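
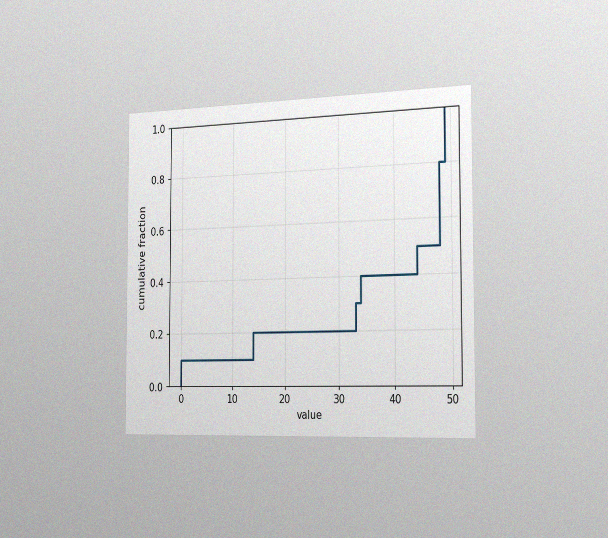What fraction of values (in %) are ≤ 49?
The chart is viewed slightly from the right, with some photo noise. At x=49 the ECDF step is at 100%.

100%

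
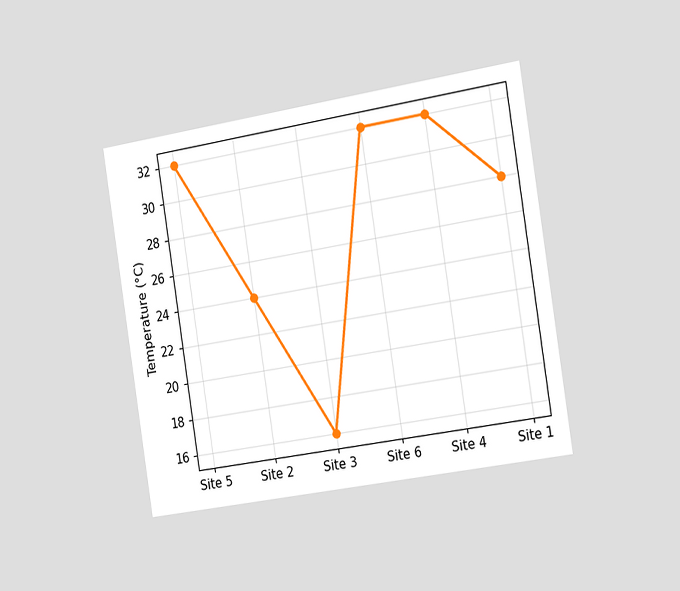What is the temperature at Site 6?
32°C

The chart is tilted about 9° counter-clockwise and viewed slightly from the right. At Site 6, the line is at 32°C.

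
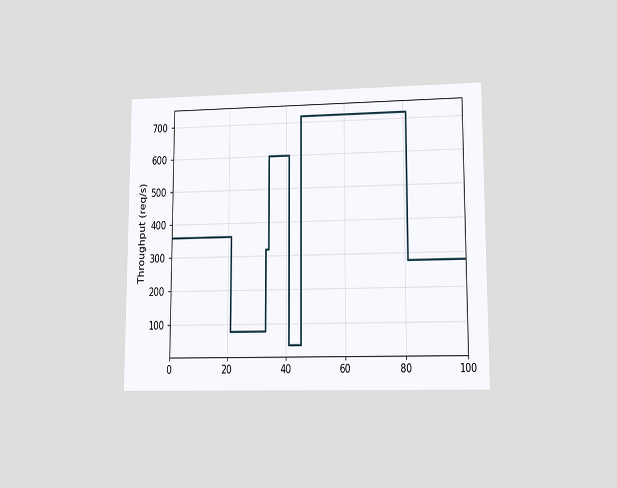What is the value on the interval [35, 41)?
The chart is viewed at a slight angle. On [35, 41) the step sits at 600req/s.

600req/s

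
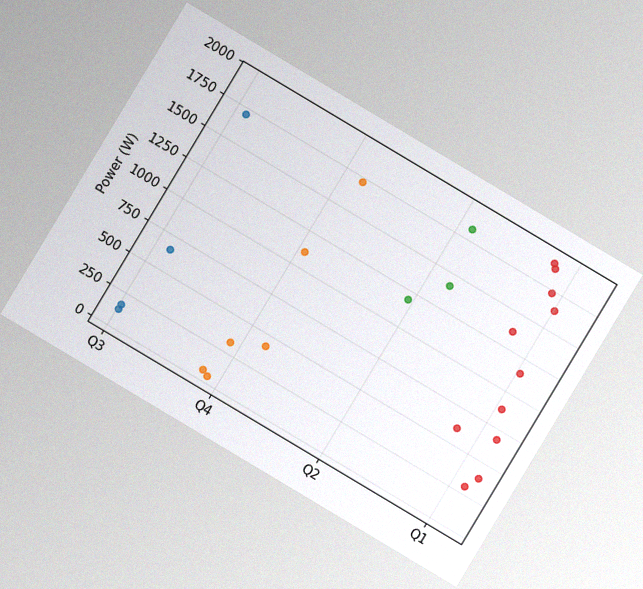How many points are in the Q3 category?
The chart is tilted about 31° clockwise, with some photo noise. Counting the markers in the Q3 column gives 4.

4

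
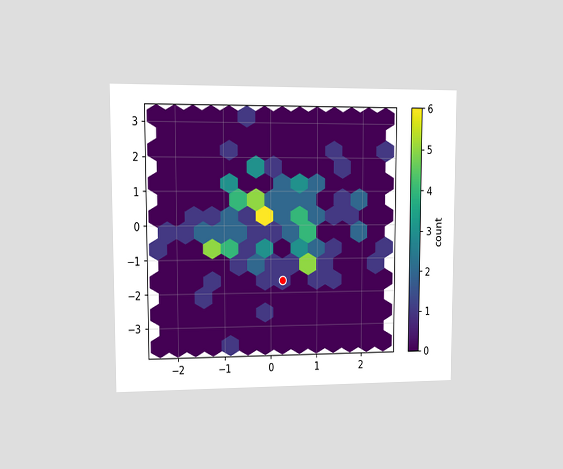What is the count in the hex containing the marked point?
1

The chart is viewed at a slight angle. The marked hex reads 1 on the colorbar.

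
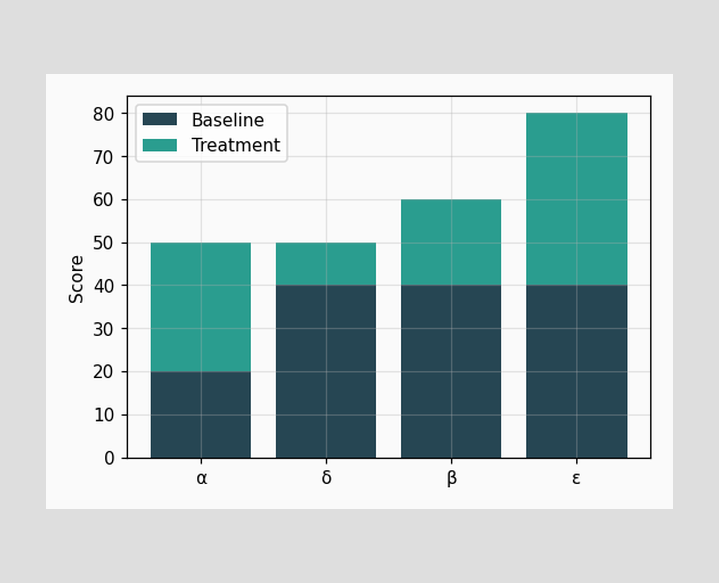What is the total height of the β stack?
60

The β stack's top reaches 60 on the y-axis.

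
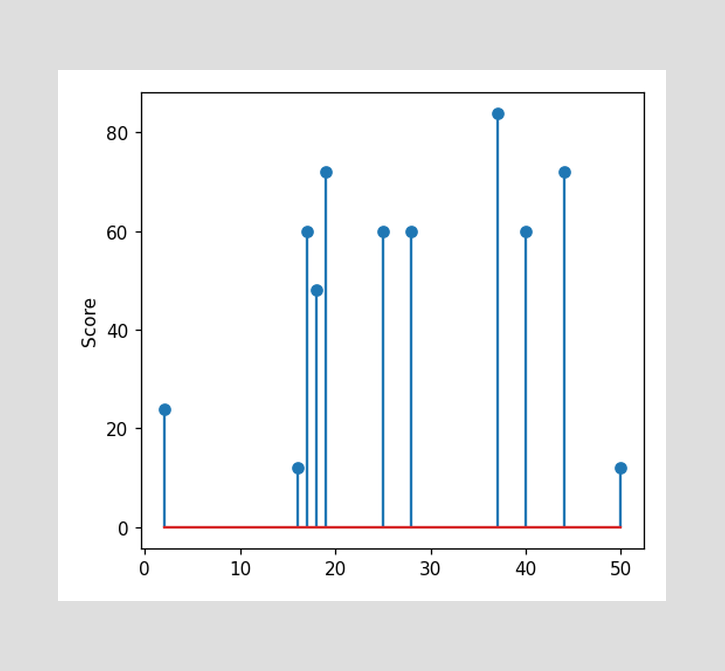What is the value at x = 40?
The stem at x=40 reaches 60.

60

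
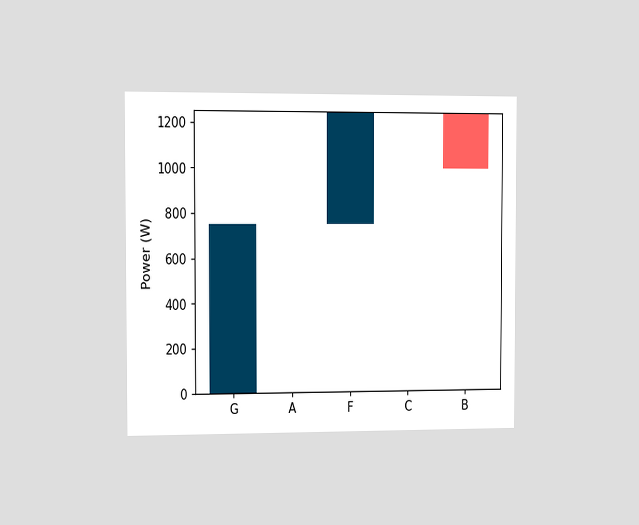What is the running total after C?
The chart is viewed slightly from the left. After C the running total reaches 1250W.

1250W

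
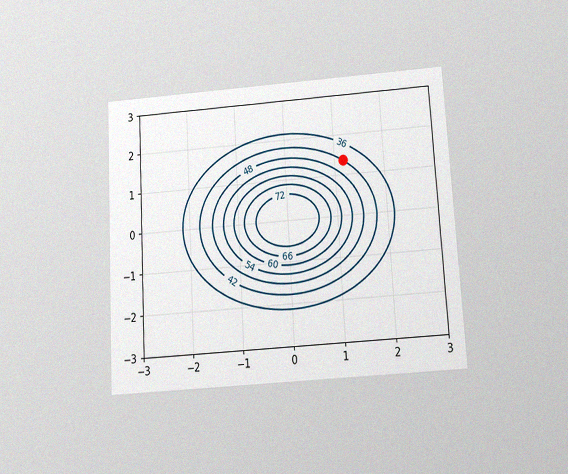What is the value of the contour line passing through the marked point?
42

The chart is tilted about 3° counter-clockwise and viewed slightly from below, with some photo noise. The marked point sits on the contour labelled 42.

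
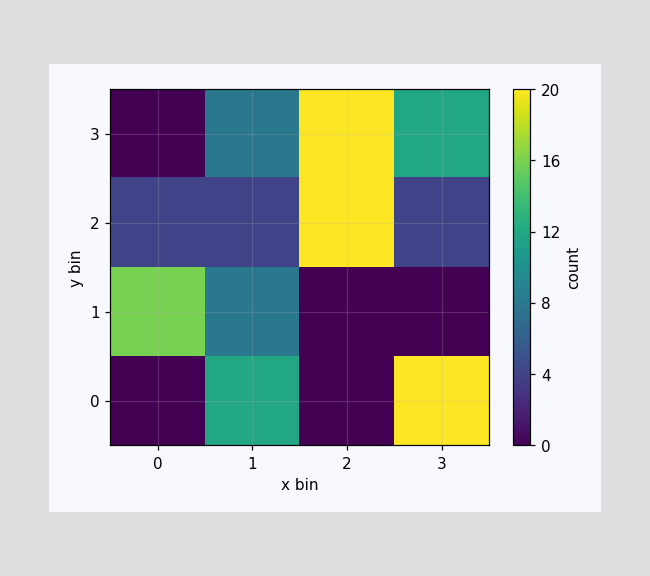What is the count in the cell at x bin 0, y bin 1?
Matching the cell (0, 1) against the colorbar gives 16.

16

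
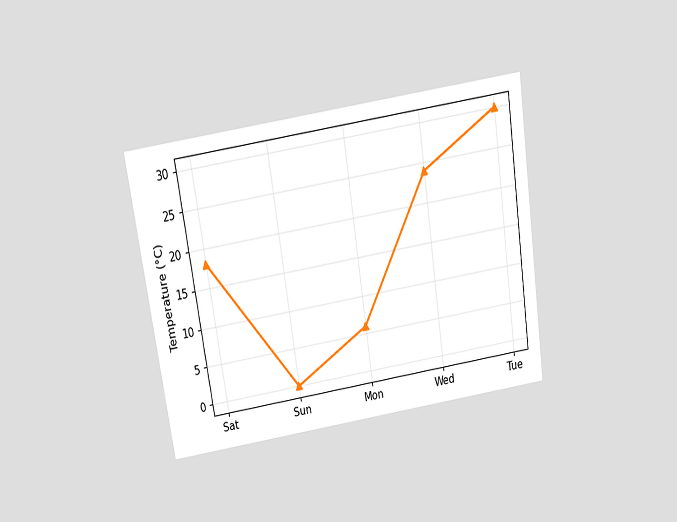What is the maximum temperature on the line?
The chart is tilted about 9° counter-clockwise and viewed slightly from above. The highest point is at Tue, and reading across to the y-axis gives 30°C.

30°C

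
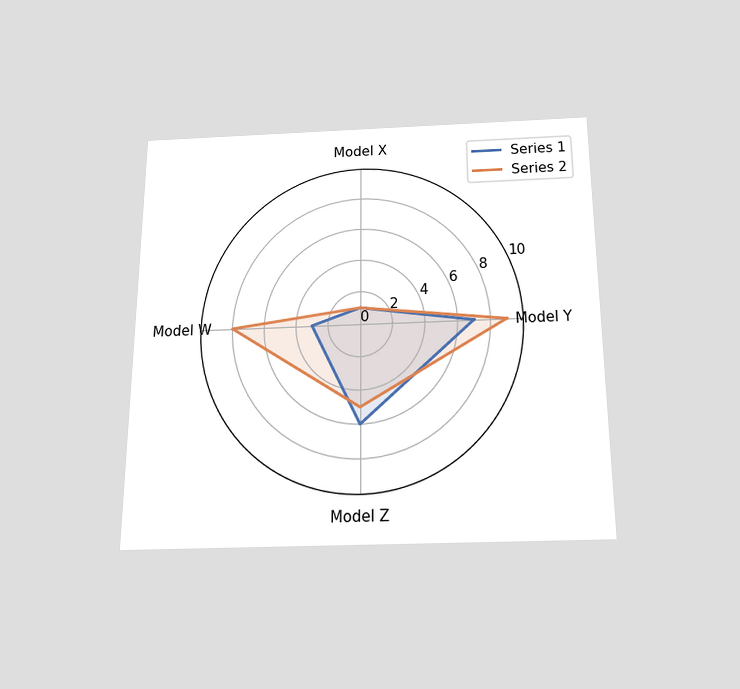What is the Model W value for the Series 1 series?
3

The chart is viewed slightly from below. On the Model W axis, Series 1 reaches 3.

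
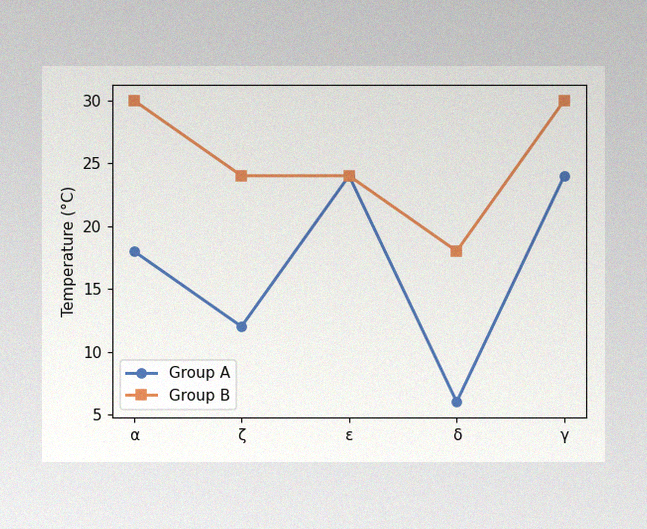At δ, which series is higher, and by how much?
The image has some photo noise and uneven lighting. At δ, Group B sits above the other line by 12°C.

Group B, by 12°C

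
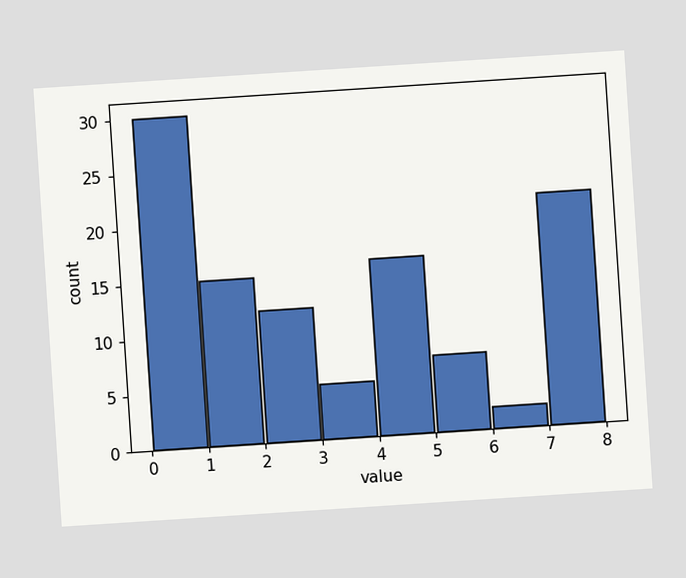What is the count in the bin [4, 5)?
The chart is tilted about 4° counter-clockwise. The [4, 5) bin has height 16.

16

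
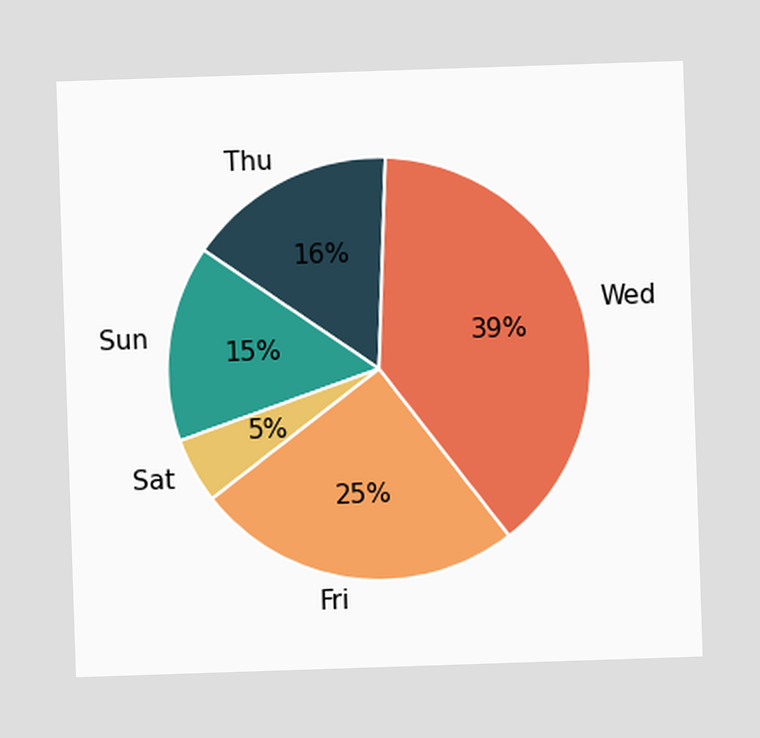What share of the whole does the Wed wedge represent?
The Wed slice takes up 39% of the pie.

39%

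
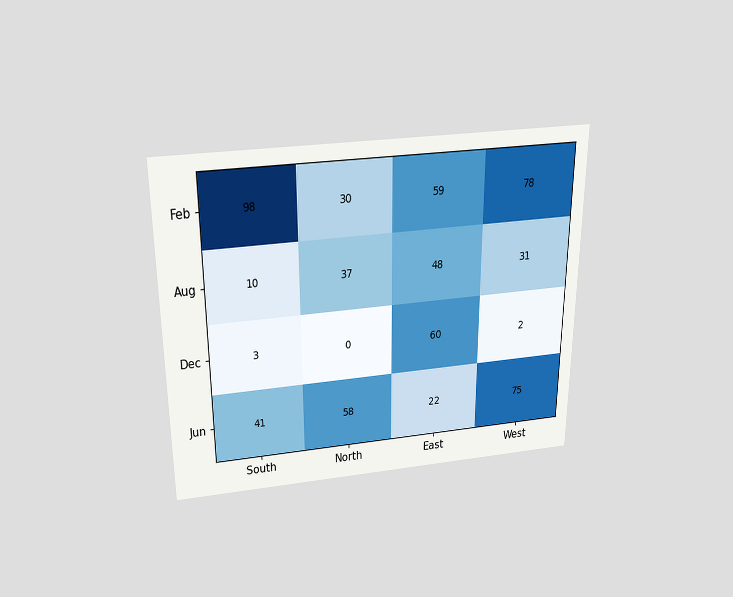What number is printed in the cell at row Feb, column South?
The chart is viewed slightly from above. The (Feb, South) cell reads 98.

98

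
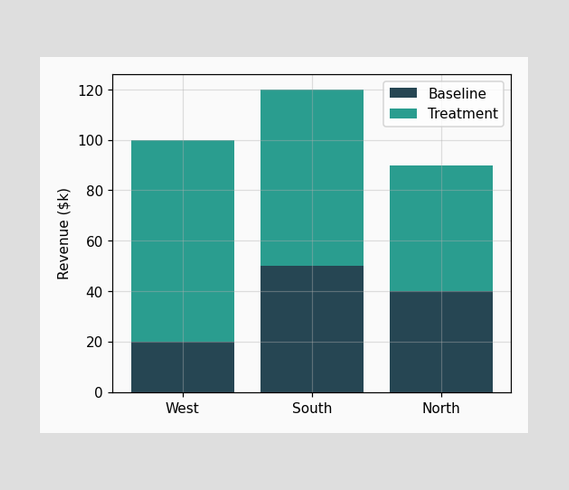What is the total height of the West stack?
The West stack's top reaches $100k on the y-axis.

$100k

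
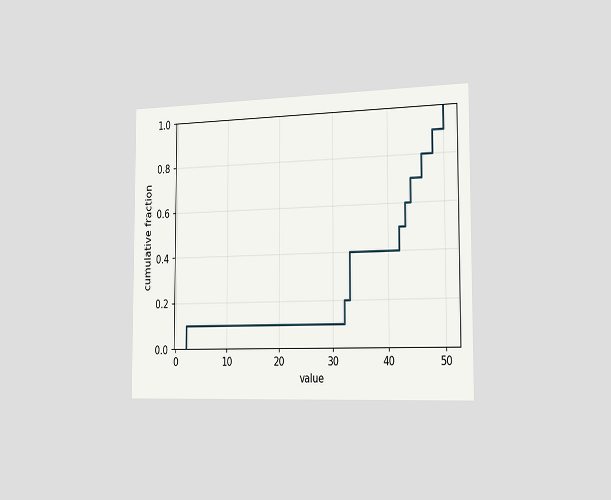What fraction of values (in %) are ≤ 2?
The chart is viewed slightly from the right. At x=2 the ECDF step is at 10%.

10%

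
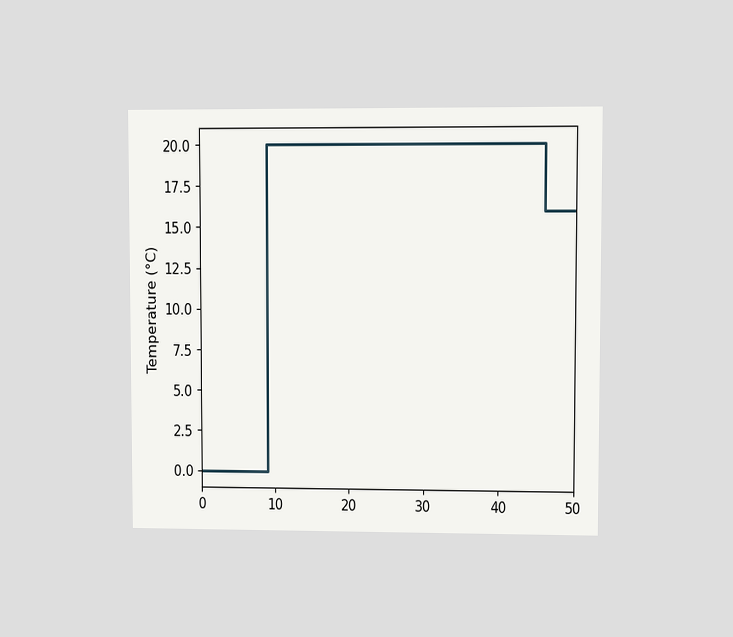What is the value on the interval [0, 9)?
0°C

The chart is viewed at a slight angle. On [0, 9) the step sits at 0°C.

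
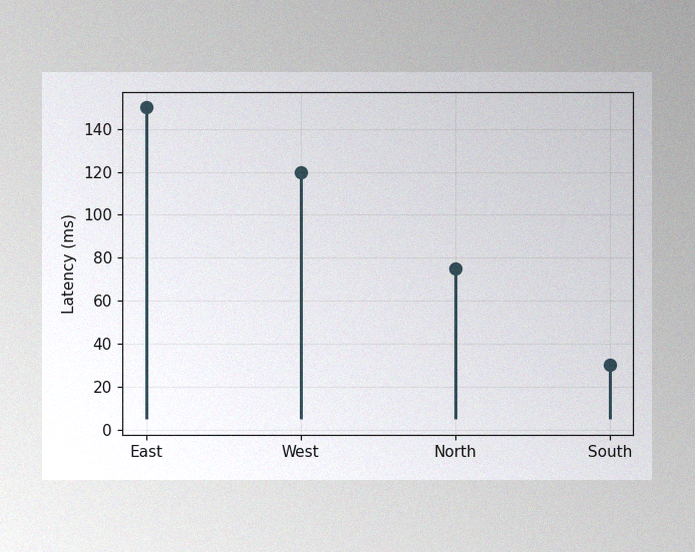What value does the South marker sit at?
The image has some photo noise and uneven lighting. The South marker sits at 30ms.

30ms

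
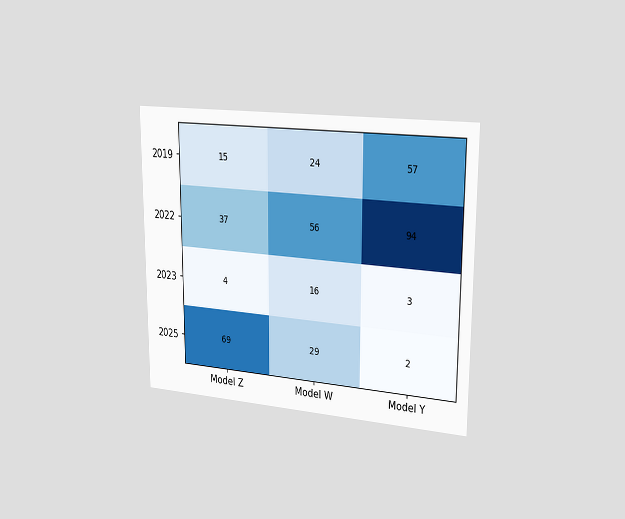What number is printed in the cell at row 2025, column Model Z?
69

The chart is viewed slightly from the right. The (2025, Model Z) cell reads 69.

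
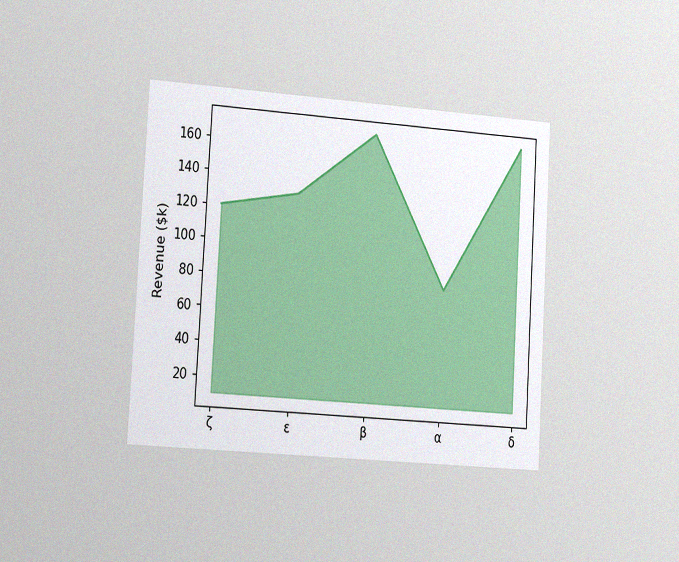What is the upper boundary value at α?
The chart is tilted about 3° clockwise and viewed slightly from the left, with some photo noise. At α the upper boundary is at $80k.

$80k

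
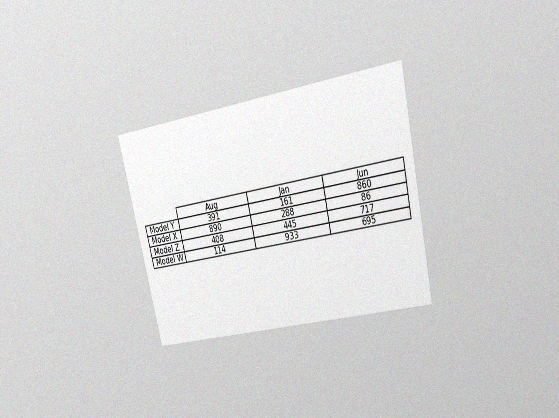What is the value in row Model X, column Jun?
The chart is tilted about 13° counter-clockwise and viewed at a slight angle, with some photo noise. The (Model X, Jun) cell reads 86.

86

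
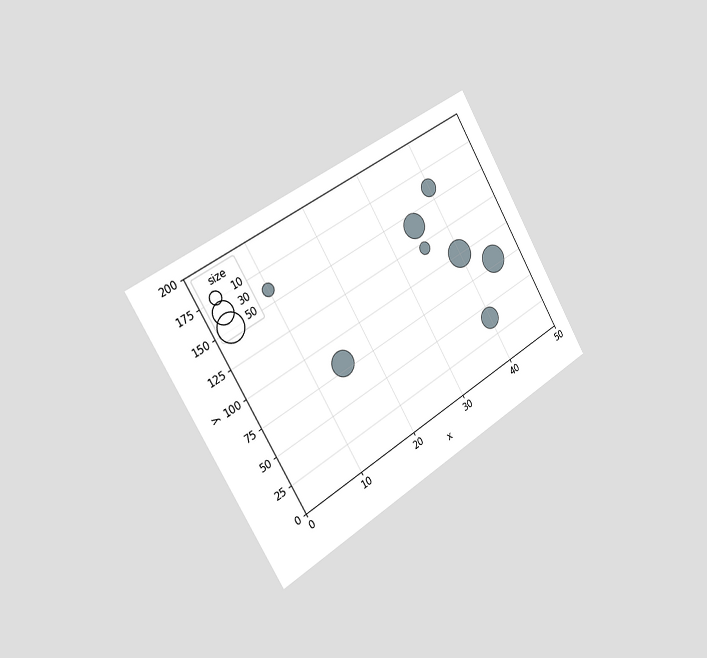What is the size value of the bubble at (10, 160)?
The chart is tilted about 31° counter-clockwise and viewed slightly from the left. Matching the bubble at (10, 160) against the size legend gives 10.

10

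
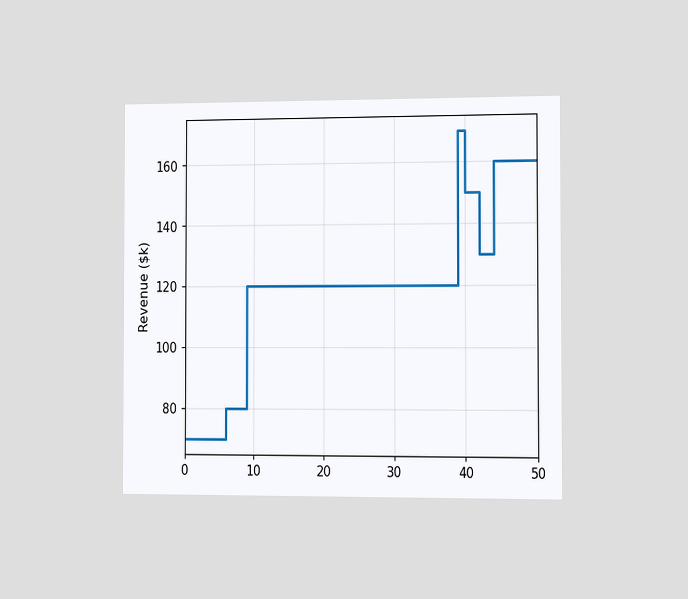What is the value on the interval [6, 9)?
$80k

The chart is viewed slightly from the right. On [6, 9) the step sits at $80k.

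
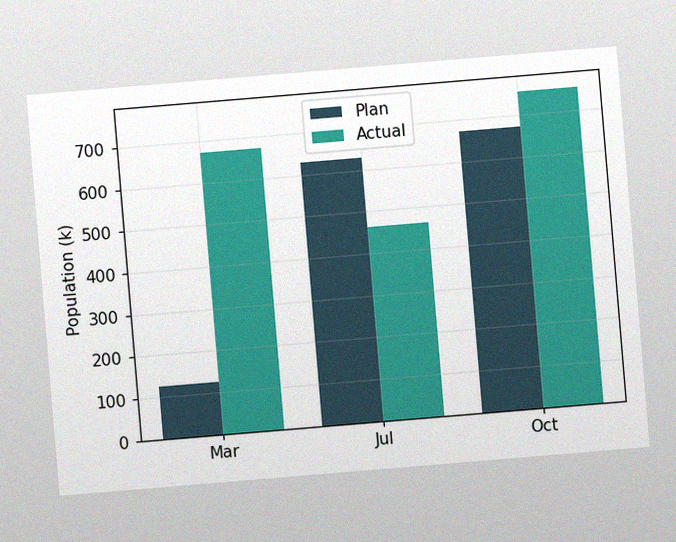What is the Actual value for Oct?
756k

The chart is tilted about 5° counter-clockwise, with some photo noise. The Actual bar at Oct reaches 756k on the y-axis.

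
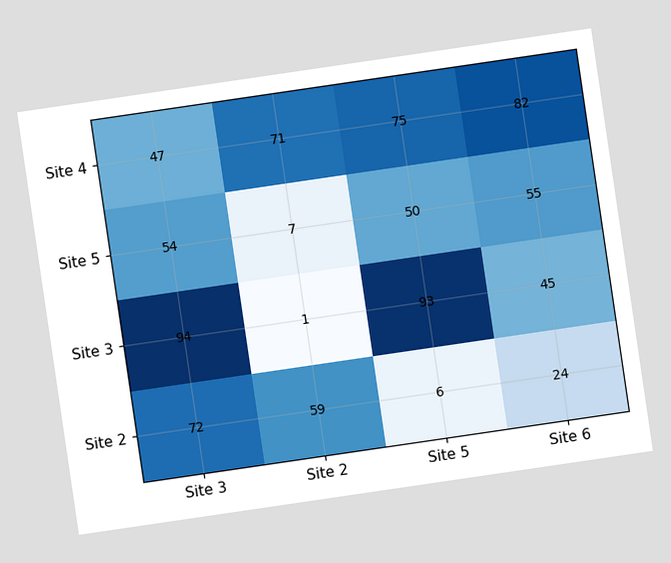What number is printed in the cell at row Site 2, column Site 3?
72

The chart is tilted about 8° counter-clockwise. The (Site 2, Site 3) cell reads 72.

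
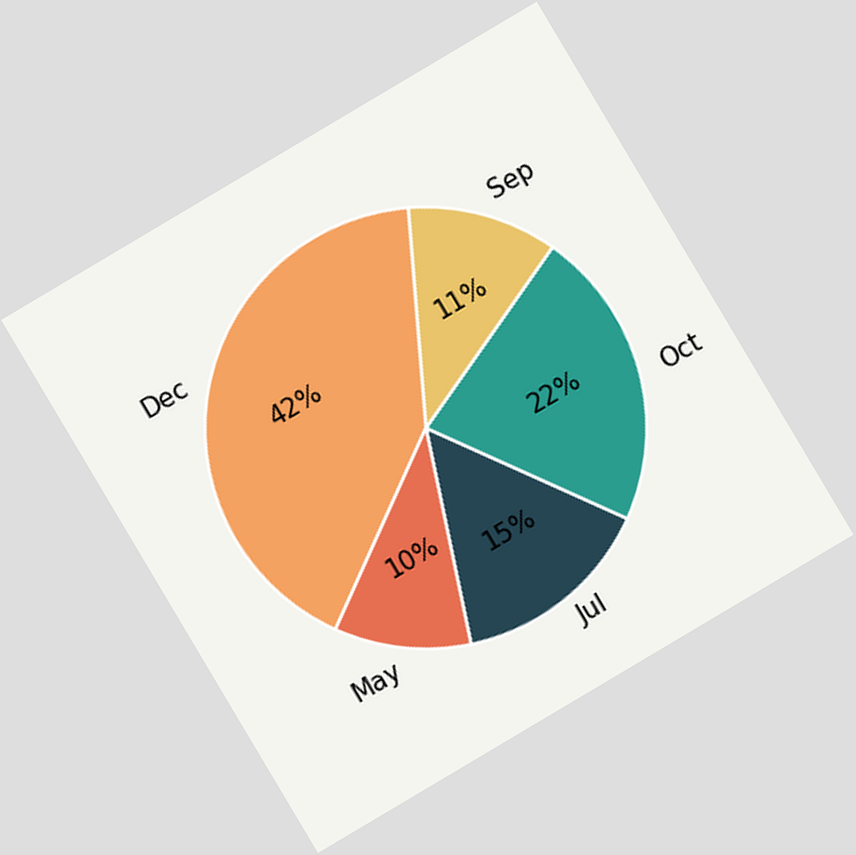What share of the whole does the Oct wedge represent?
The chart is tilted about 31° counter-clockwise. The Oct slice takes up 22% of the pie.

22%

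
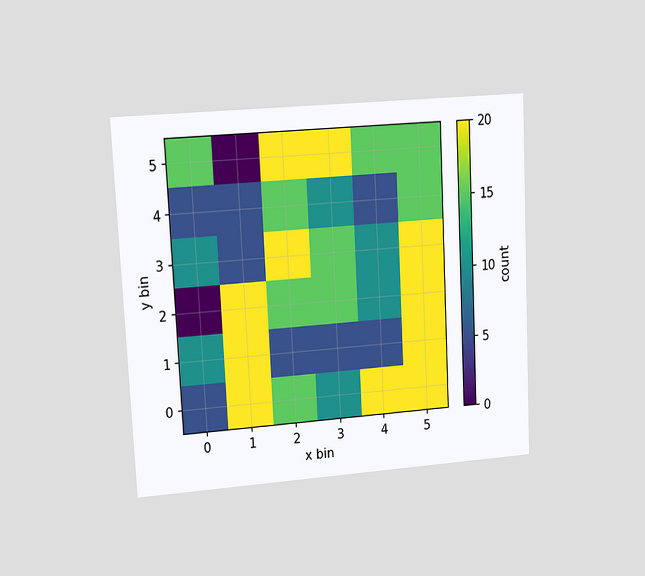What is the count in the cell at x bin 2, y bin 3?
20

The chart is tilted about 3° counter-clockwise and viewed at a slight angle. Matching the cell (2, 3) against the colorbar gives 20.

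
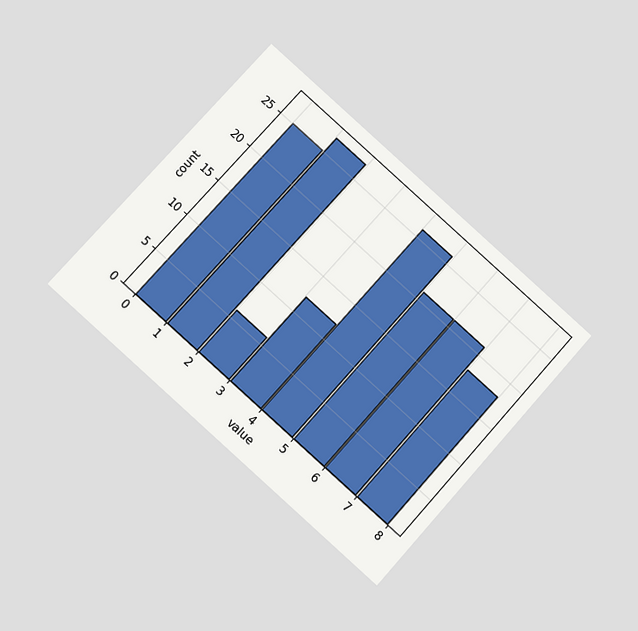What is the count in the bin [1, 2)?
27

The chart is tilted about 42° clockwise and viewed at a slight angle. The [1, 2) bin has height 27.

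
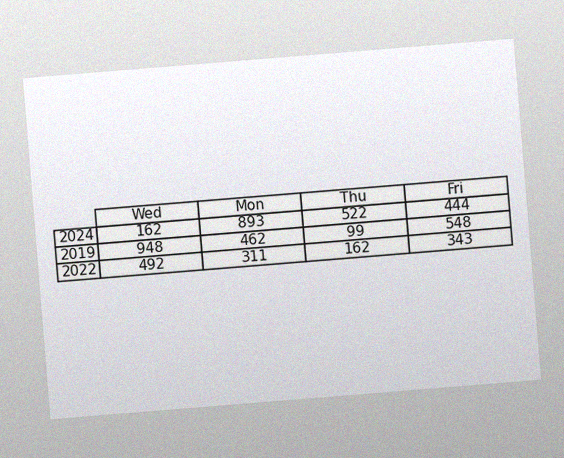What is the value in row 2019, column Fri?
The chart is tilted about 5° counter-clockwise, with some photo noise. The (2019, Fri) cell reads 548.

548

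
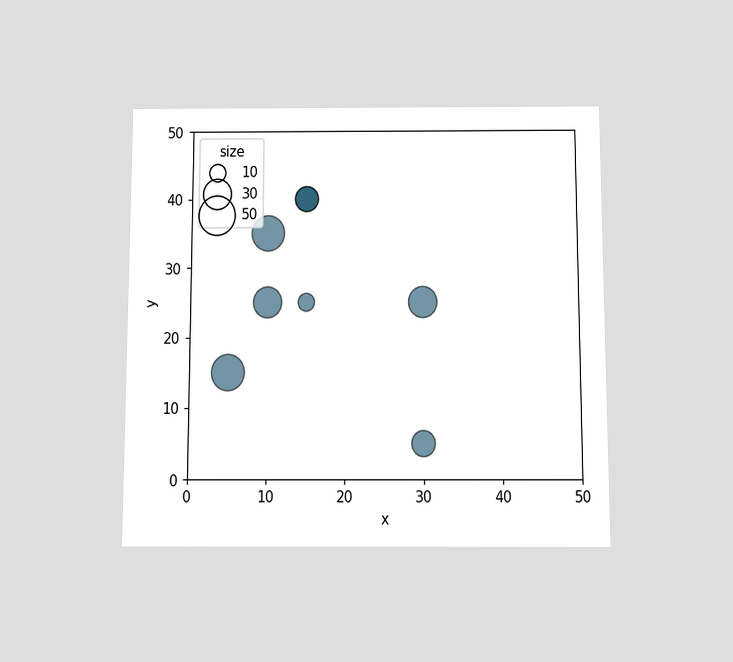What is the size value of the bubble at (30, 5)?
20

The chart is viewed slightly from below. Matching the bubble at (30, 5) against the size legend gives 20.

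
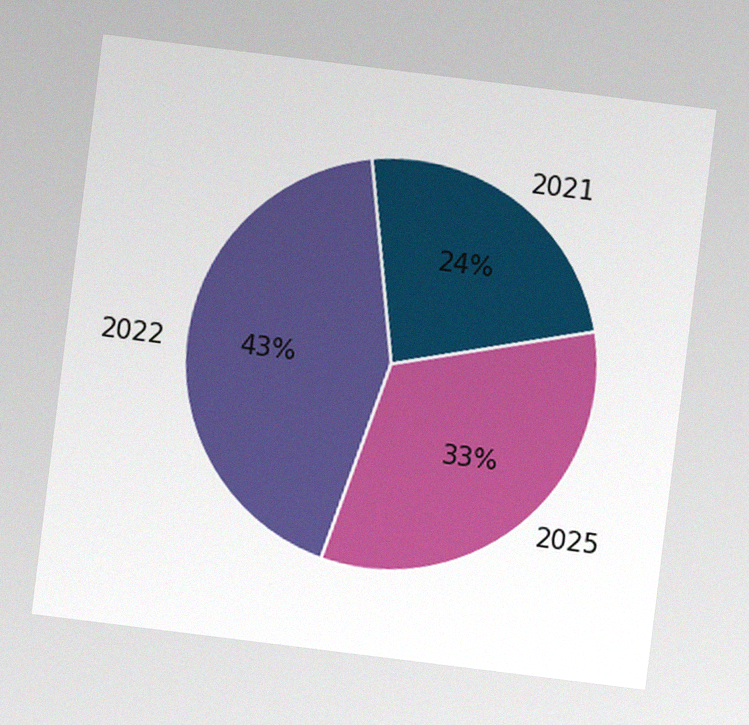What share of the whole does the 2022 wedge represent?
The chart is tilted about 7° clockwise, with some photo noise. The 2022 slice takes up 43% of the pie.

43%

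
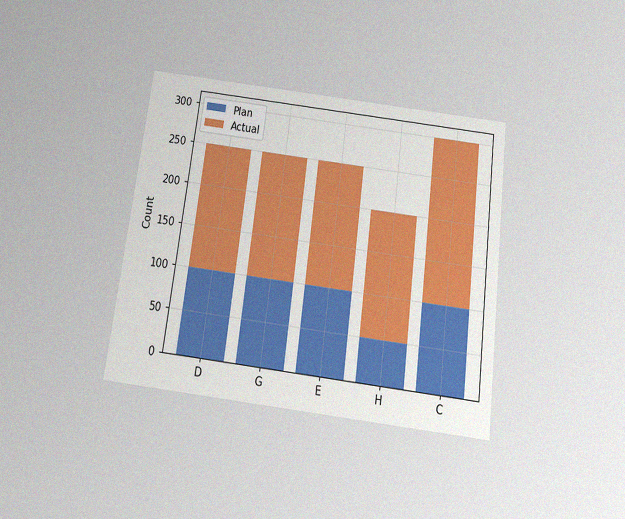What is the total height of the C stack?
The chart is tilted about 7° clockwise and viewed slightly from below, with some photo noise. The C stack's top reaches 300 on the y-axis.

300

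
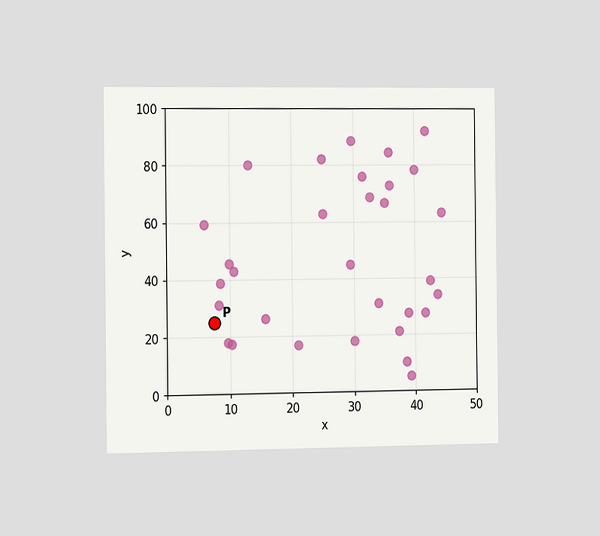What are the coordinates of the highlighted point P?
(7.5, 25)

The chart is viewed slightly from the left. Following the gridlines from P to each axis, P sits at (7.5, 25).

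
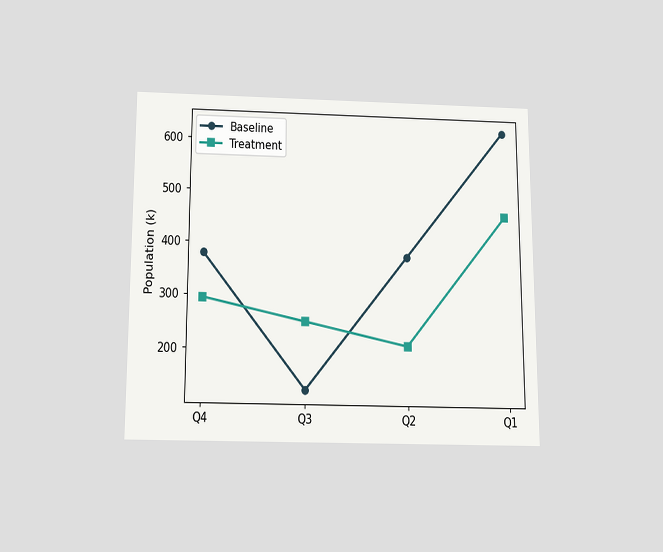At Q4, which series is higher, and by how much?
The chart is viewed slightly from below. At Q4, Baseline sits above the other line by 84k.

Baseline, by 84k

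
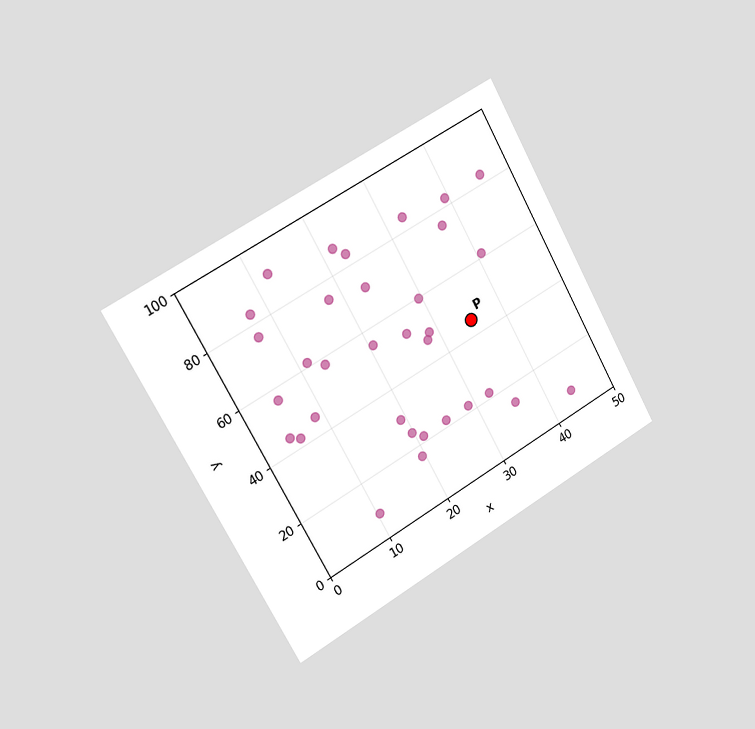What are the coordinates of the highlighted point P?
(35, 45)

The chart is tilted about 29° counter-clockwise and viewed slightly from the left. Following the gridlines from P to each axis, P sits at (35, 45).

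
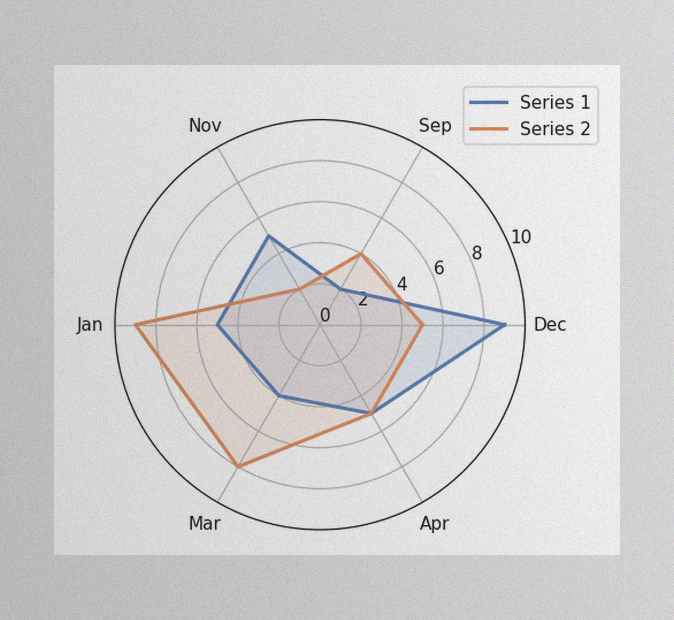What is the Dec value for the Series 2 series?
The image has some photo noise and uneven lighting. On the Dec axis, Series 2 reaches 5.

5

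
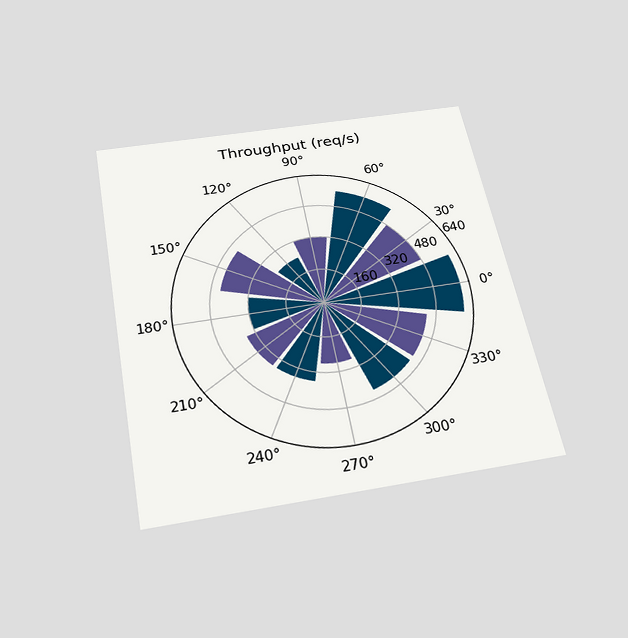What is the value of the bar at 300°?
The chart is tilted about 11° counter-clockwise and viewed slightly from below. The bar at 300° reaches 440req/s on the radial axis.

440req/s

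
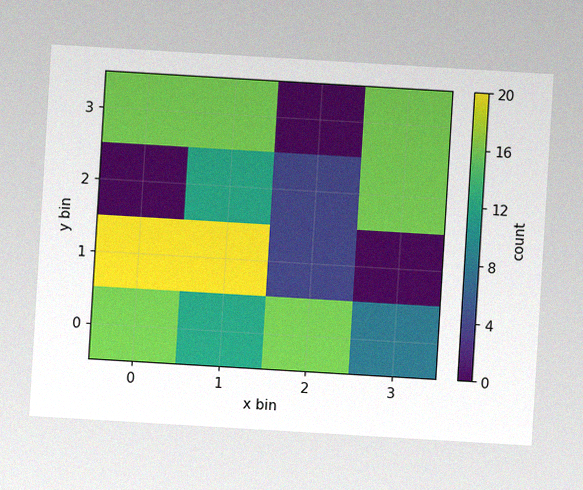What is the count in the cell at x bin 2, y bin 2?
4

The chart is tilted about 3° clockwise, with some photo noise. Matching the cell (2, 2) against the colorbar gives 4.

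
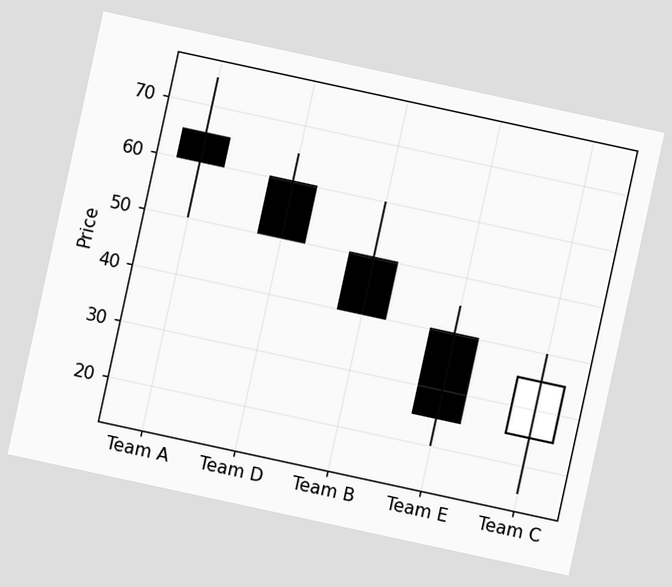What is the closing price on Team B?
40

The chart is tilted about 12° clockwise. The Team B candle closes at 40.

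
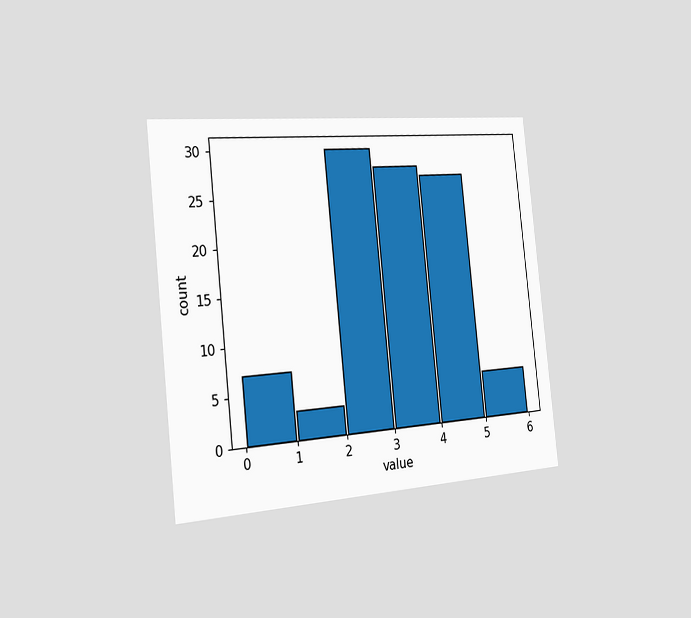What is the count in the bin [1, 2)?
3

The chart is tilted about 6° counter-clockwise and viewed slightly from the left. The [1, 2) bin has height 3.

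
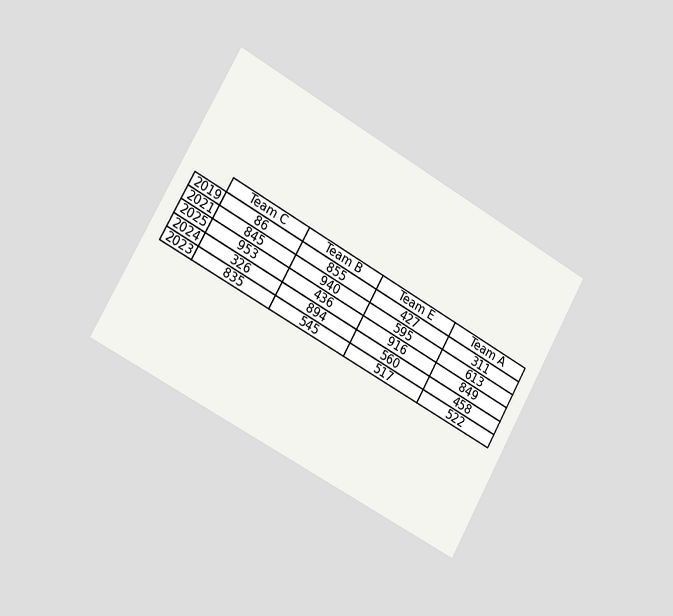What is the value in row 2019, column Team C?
86

The chart is tilted about 29° clockwise and viewed slightly from the left. The (2019, Team C) cell reads 86.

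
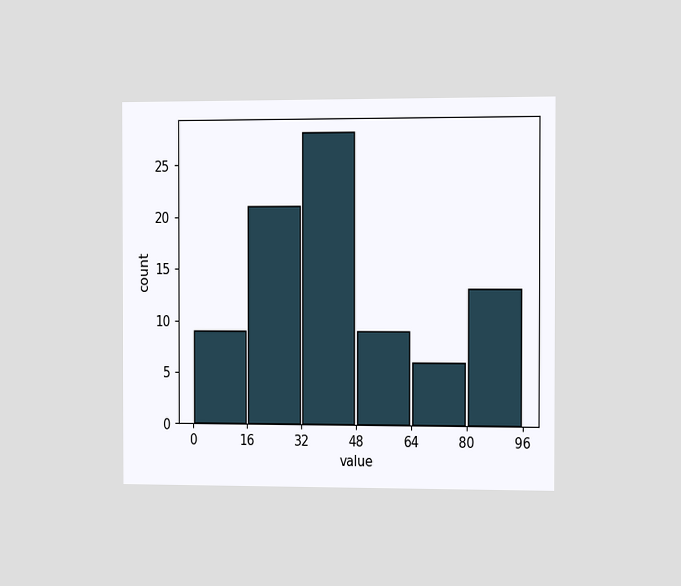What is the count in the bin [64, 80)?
6

The chart is viewed slightly from the right. The [64, 80) bin has height 6.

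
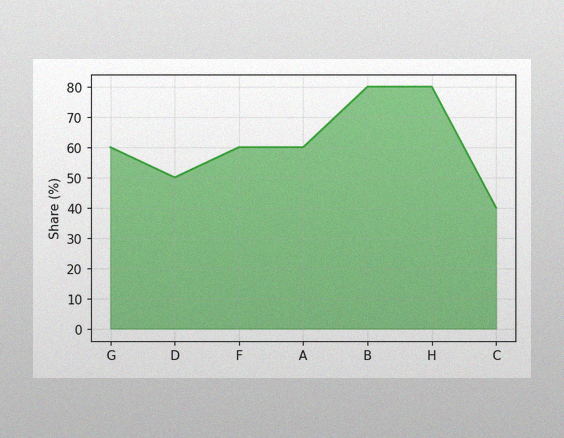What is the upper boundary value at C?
40%

The image has some photo noise and uneven lighting. At C the upper boundary is at 40%.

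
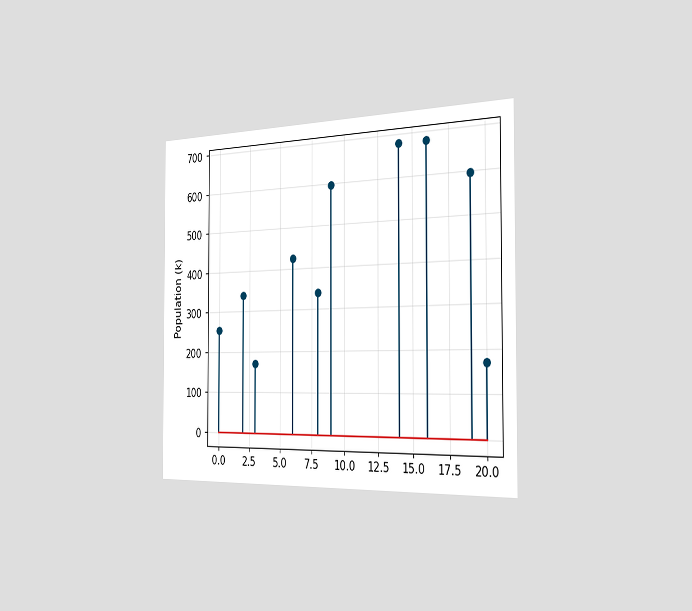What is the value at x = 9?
595k

The chart is viewed slightly from the right. The stem at x=9 reaches 595k.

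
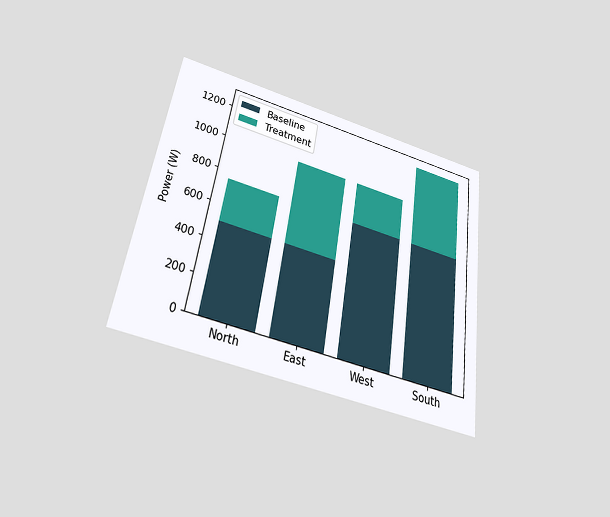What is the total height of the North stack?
750W

The chart is tilted about 9° clockwise and viewed slightly from below. The North stack's top reaches 750W on the y-axis.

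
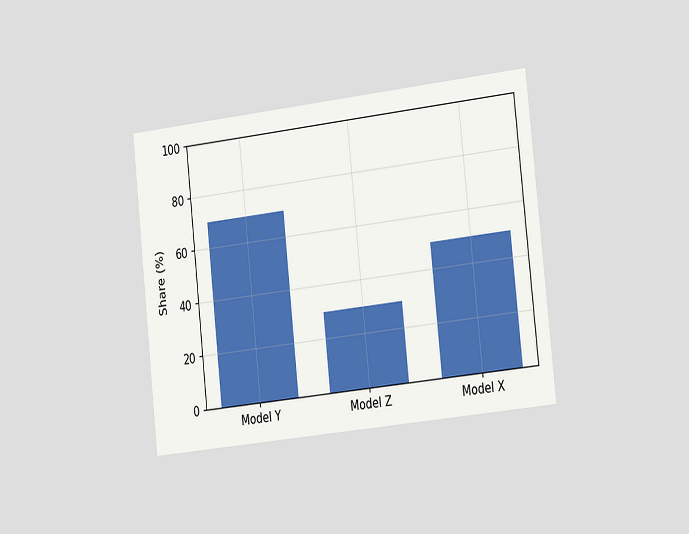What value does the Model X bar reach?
The chart is tilted about 6° counter-clockwise and viewed slightly from the right. Reading along the chart's y-axis, the Model X bar reaches 50%.

50%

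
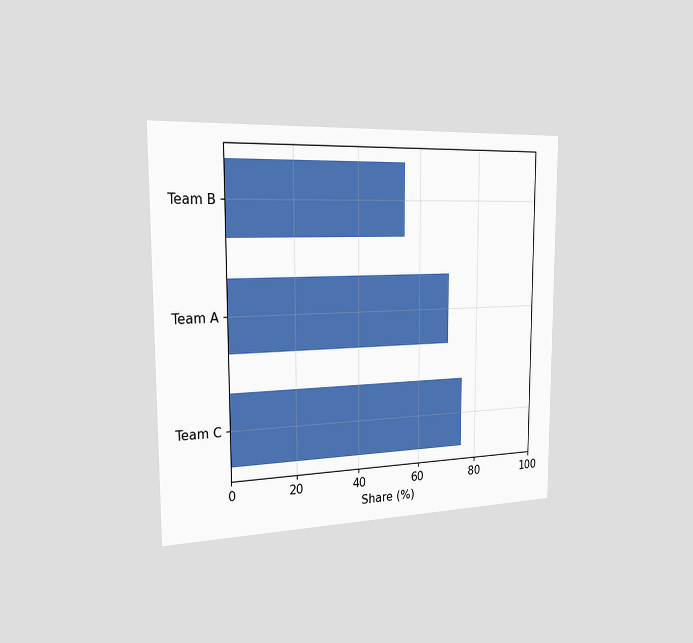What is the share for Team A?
The chart is viewed slightly from the left. Reading along the chart's x-axis, the Team A bar reaches 70%.

70%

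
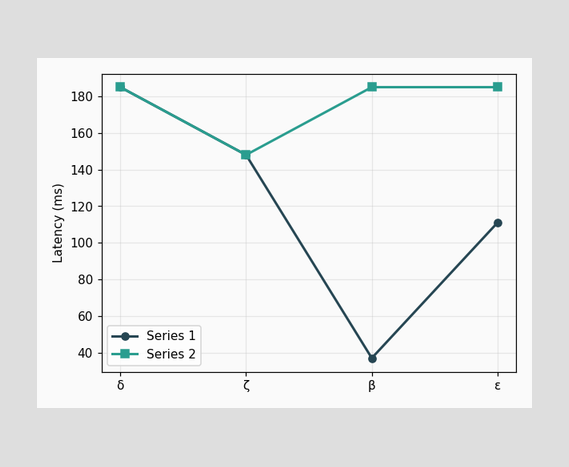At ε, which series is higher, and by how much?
Series 2, by 74ms

At ε, Series 2 sits above the other line by 74ms.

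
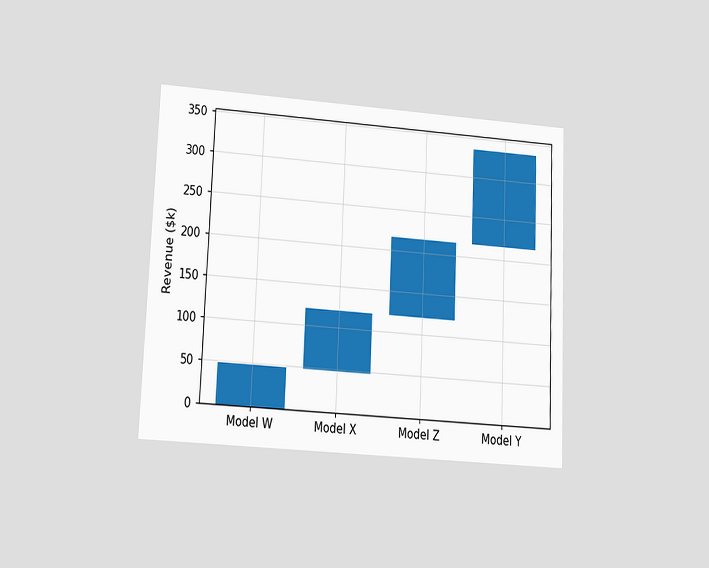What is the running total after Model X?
The chart is tilted about 2° clockwise and viewed at a slight angle. After Model X the running total reaches $120k.

$120k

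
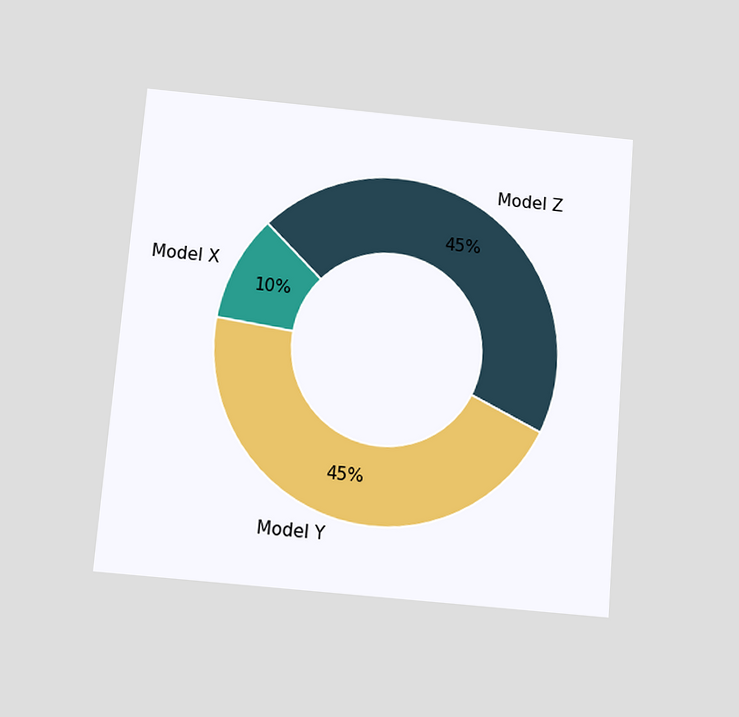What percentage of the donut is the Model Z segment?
The chart is tilted about 5° clockwise and viewed slightly from below. The Model Z segment takes up 45% of the ring.

45%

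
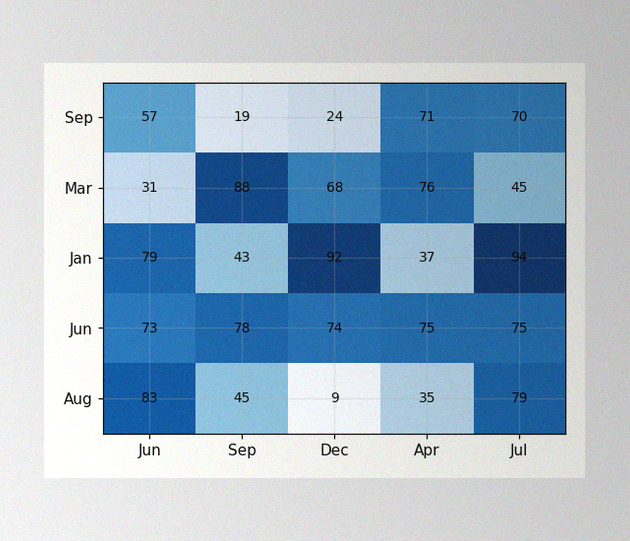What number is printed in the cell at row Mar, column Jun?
31

The image has some photo noise and uneven lighting. The (Mar, Jun) cell reads 31.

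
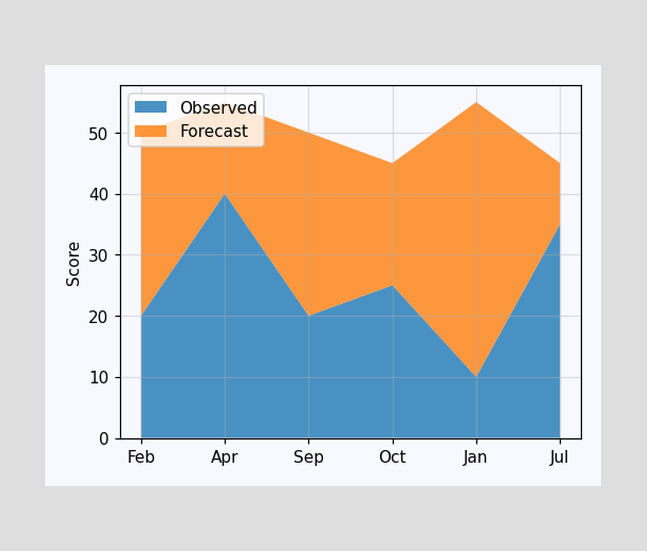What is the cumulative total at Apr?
The stacked total at Apr reaches 55.

55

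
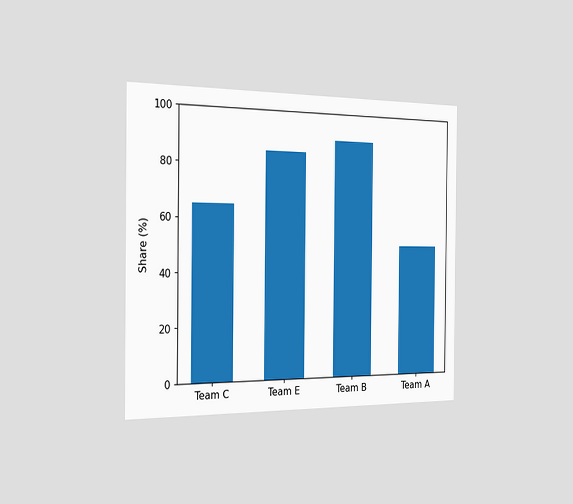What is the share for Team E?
85%

The chart is viewed slightly from the left. Reading along the chart's y-axis, the Team E bar reaches 85%.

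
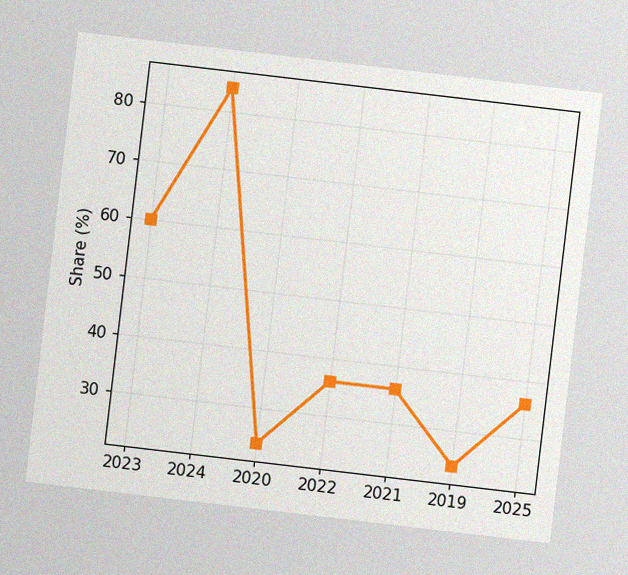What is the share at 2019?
24%

The chart is tilted about 7° clockwise, with some photo noise. At 2019, the line is at 24%.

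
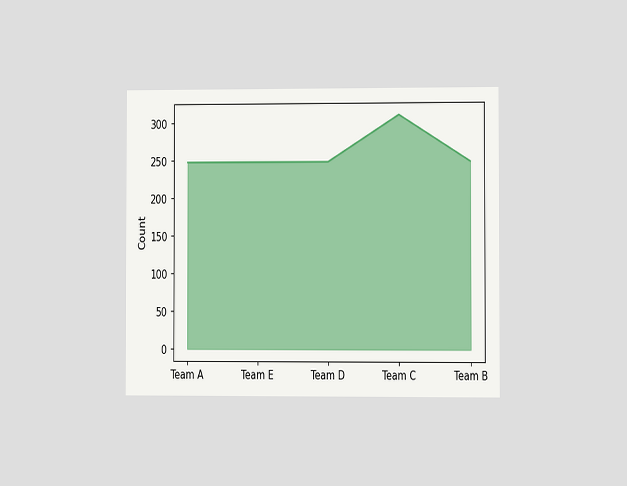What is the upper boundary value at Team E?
The chart is viewed slightly from the right. At Team E the upper boundary is at 248.

248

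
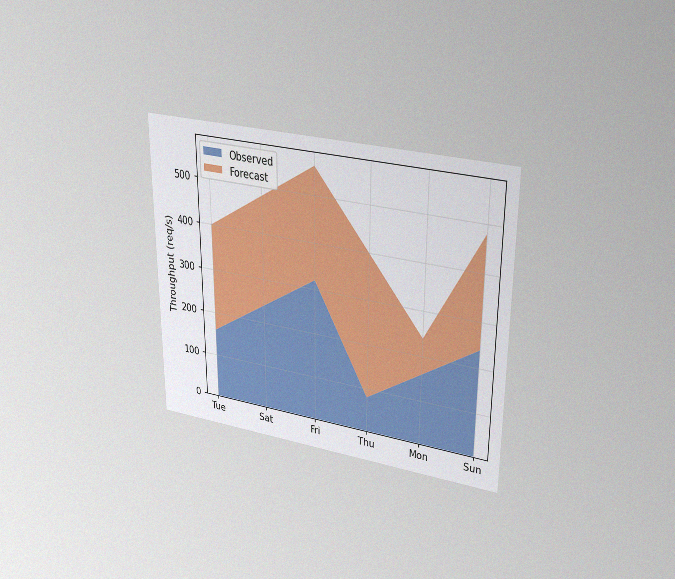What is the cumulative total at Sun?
The chart is viewed slightly from above, with some photo noise. The stacked total at Sun reaches 480req/s.

480req/s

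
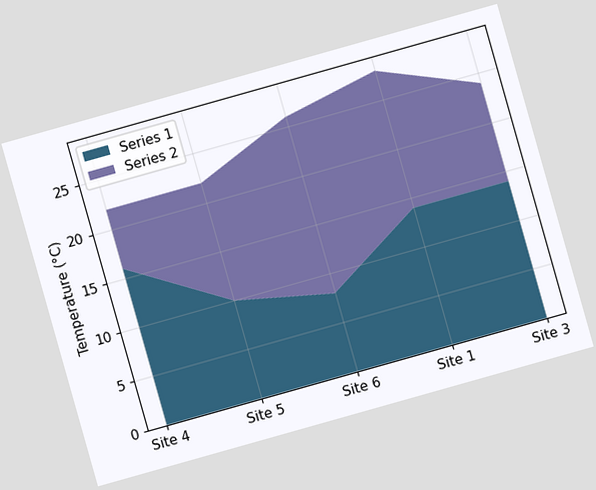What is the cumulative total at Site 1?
The chart is tilted about 16° counter-clockwise. The stacked total at Site 1 reaches 28°C.

28°C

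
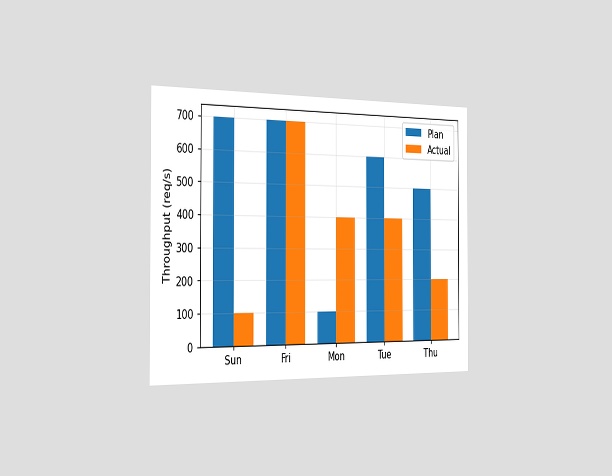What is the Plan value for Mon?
The chart is viewed slightly from the left. The Plan bar at Mon reaches 100req/s on the y-axis.

100req/s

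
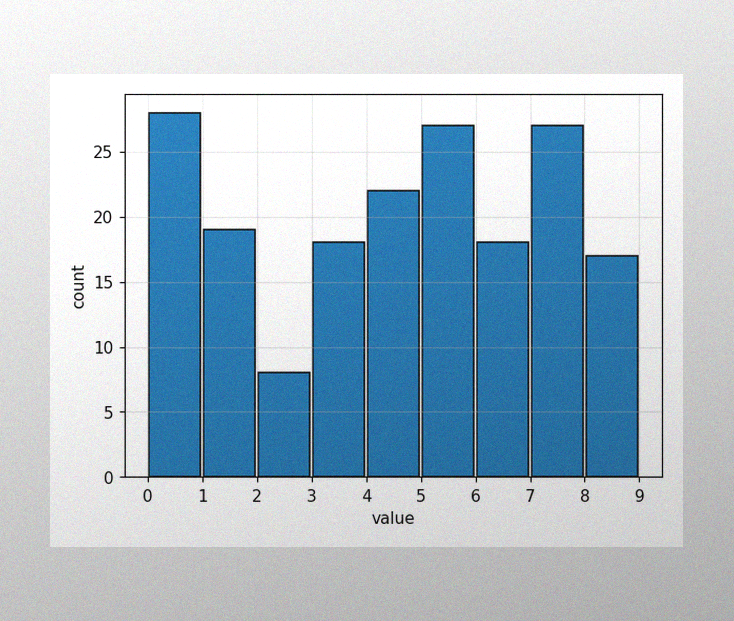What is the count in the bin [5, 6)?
The image has some photo noise and uneven lighting. The [5, 6) bin has height 27.

27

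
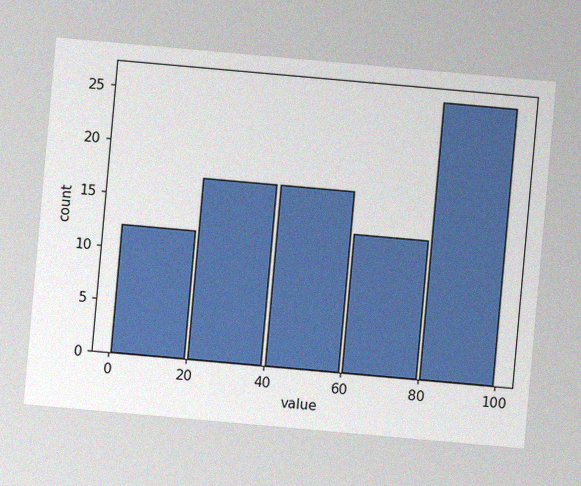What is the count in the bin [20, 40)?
The chart is tilted about 5° clockwise, with some photo noise. The [20, 40) bin has height 17.

17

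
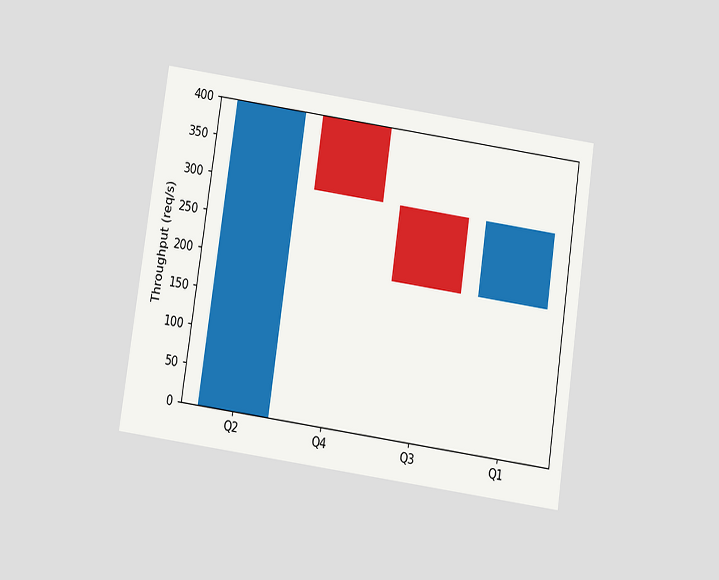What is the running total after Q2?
The chart is tilted about 8° clockwise and viewed slightly from below. After Q2 the running total reaches 400req/s.

400req/s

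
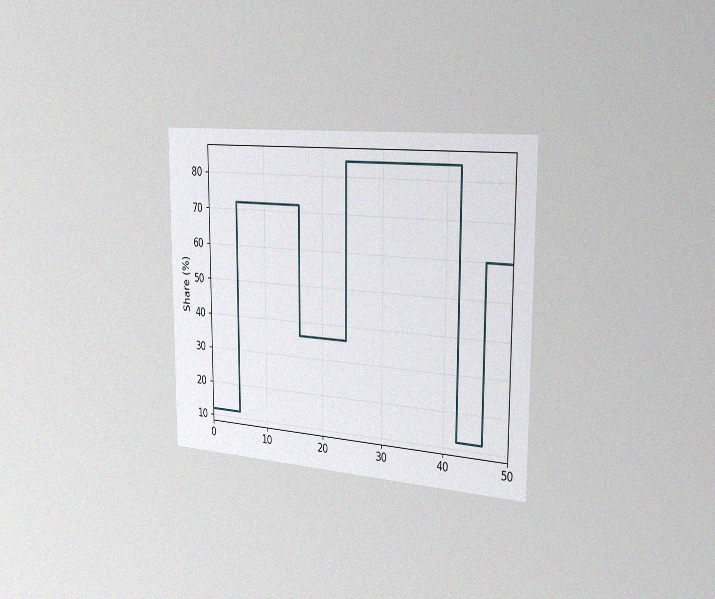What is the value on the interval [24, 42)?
The chart is viewed slightly from the right, with some photo noise. On [24, 42) the step sits at 84%.

84%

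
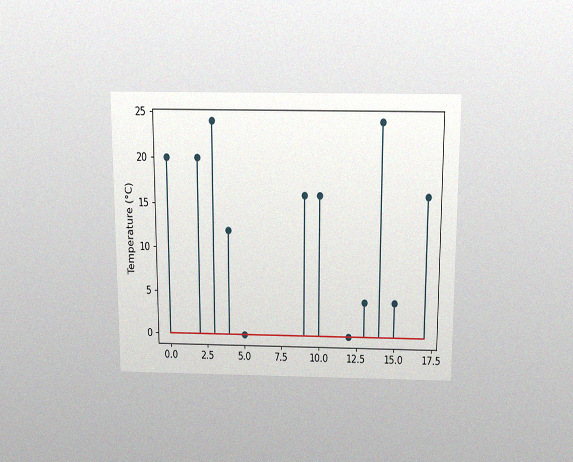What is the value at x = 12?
0°C

The chart is viewed slightly from above, with some photo noise. The stem at x=12 reaches 0°C.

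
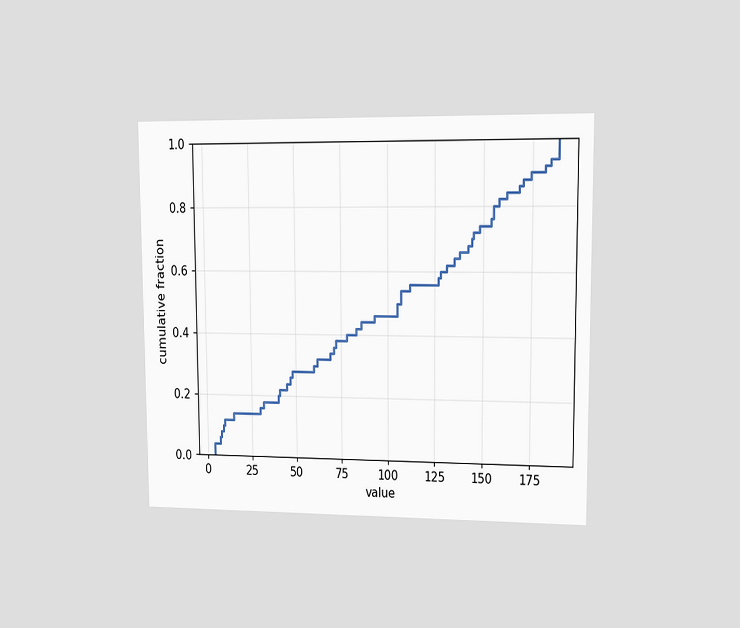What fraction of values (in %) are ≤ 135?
64%

The chart is viewed at a slight angle. At x=135 the ECDF step is at 64%.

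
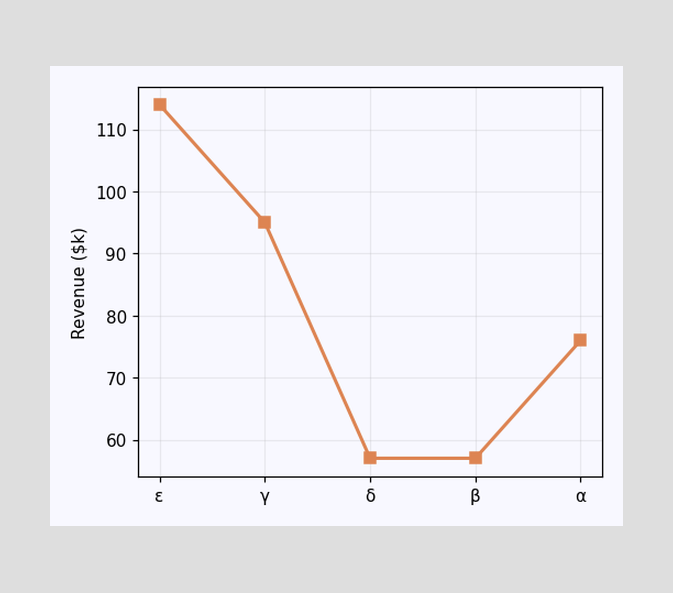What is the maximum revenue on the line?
$114k

The highest point is at ε, and reading across to the y-axis gives $114k.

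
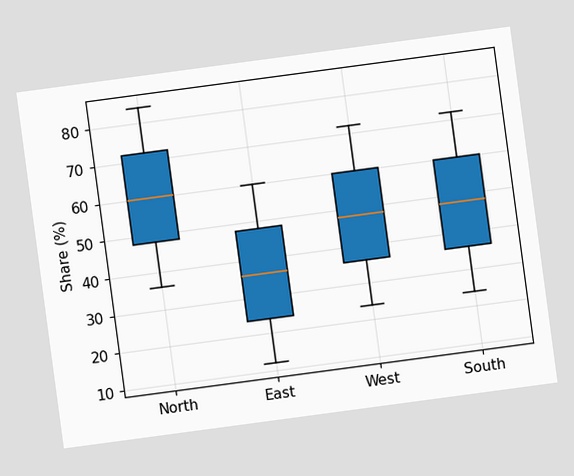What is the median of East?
The chart is tilted about 8° counter-clockwise. The median line in the East box sits at 36%.

36%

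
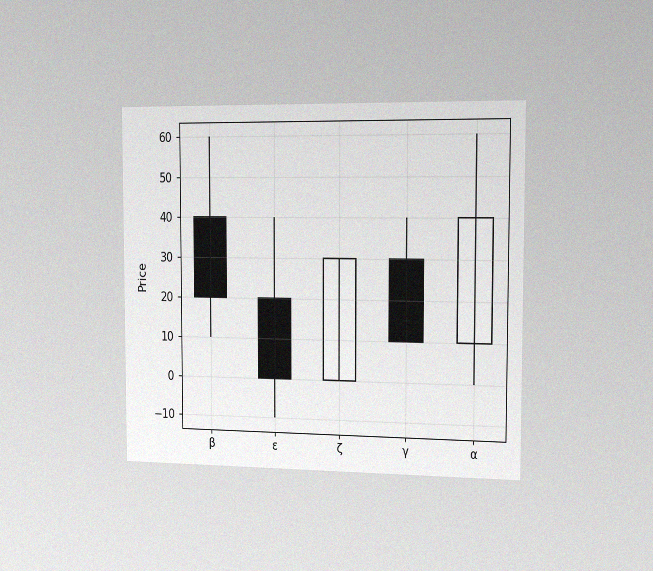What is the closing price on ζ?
30

The chart is viewed slightly from the right, with some photo noise. The ζ candle closes at 30.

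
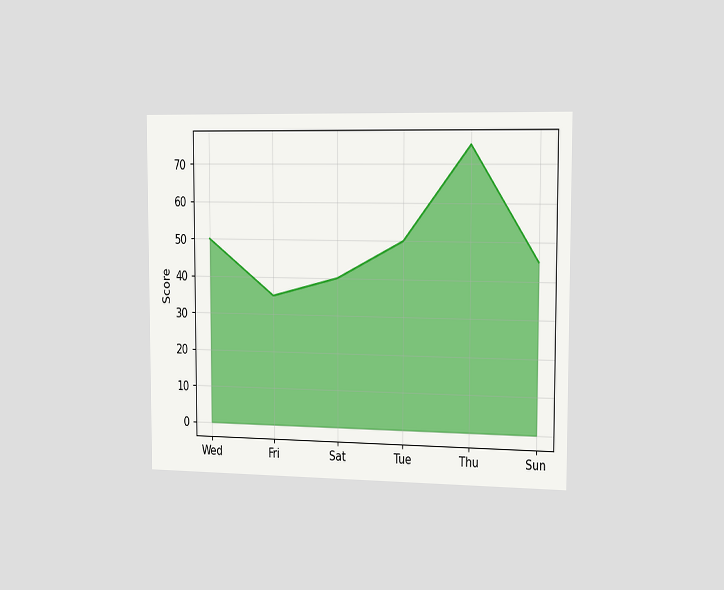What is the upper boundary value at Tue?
50

The chart is viewed slightly from the right. At Tue the upper boundary is at 50.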